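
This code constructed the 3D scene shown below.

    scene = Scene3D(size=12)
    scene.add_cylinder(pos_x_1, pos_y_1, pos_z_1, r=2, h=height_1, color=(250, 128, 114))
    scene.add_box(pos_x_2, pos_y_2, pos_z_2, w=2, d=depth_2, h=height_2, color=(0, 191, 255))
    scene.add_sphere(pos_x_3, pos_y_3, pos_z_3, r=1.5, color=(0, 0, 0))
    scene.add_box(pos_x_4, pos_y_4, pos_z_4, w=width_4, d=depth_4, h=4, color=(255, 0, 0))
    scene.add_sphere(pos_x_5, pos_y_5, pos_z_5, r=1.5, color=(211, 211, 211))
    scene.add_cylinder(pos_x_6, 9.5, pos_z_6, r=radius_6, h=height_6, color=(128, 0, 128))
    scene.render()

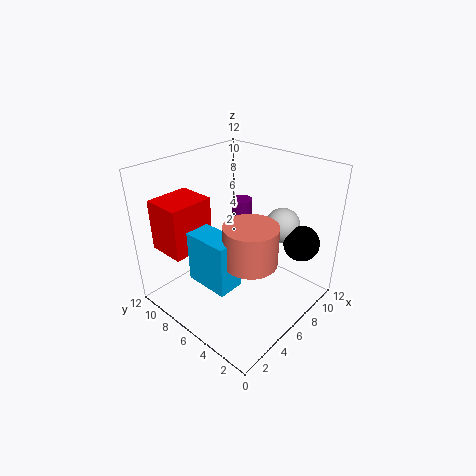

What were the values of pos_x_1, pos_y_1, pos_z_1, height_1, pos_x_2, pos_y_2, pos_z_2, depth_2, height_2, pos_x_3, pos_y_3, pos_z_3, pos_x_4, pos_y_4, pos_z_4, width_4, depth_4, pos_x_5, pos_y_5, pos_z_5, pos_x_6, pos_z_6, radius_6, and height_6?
pos_x_1 = 4
pos_y_1 = 3
pos_z_1 = 6
height_1 = 3
pos_x_2 = 1.5
pos_y_2 = 3.5
pos_z_2 = 4
depth_2 = 3.5
height_2 = 4
pos_x_3 = 9.5
pos_y_3 = 2
pos_z_3 = 5.5
pos_x_4 = 0.5
pos_y_4 = 7
pos_z_4 = 6
width_4 = 3.5
depth_4 = 3
pos_x_5 = 9.5
pos_y_5 = 4
pos_z_5 = 6.5
pos_x_6 = 10.5
pos_z_6 = 3
radius_6 = 1
height_6 = 4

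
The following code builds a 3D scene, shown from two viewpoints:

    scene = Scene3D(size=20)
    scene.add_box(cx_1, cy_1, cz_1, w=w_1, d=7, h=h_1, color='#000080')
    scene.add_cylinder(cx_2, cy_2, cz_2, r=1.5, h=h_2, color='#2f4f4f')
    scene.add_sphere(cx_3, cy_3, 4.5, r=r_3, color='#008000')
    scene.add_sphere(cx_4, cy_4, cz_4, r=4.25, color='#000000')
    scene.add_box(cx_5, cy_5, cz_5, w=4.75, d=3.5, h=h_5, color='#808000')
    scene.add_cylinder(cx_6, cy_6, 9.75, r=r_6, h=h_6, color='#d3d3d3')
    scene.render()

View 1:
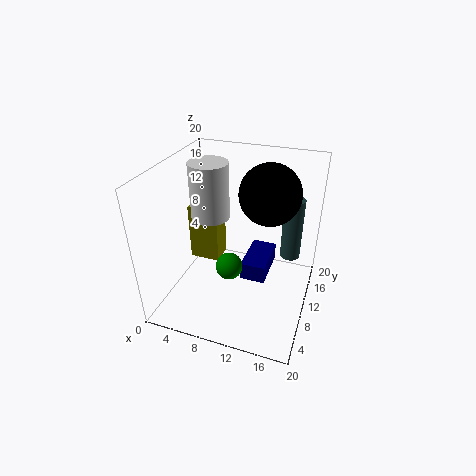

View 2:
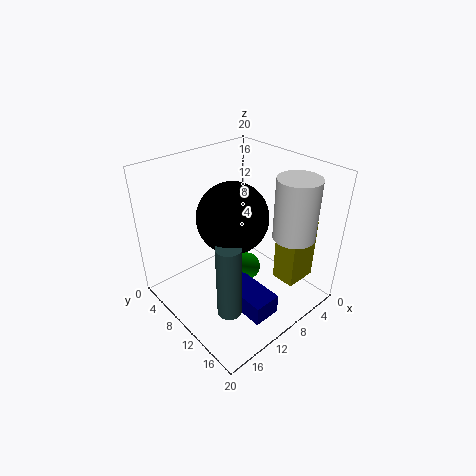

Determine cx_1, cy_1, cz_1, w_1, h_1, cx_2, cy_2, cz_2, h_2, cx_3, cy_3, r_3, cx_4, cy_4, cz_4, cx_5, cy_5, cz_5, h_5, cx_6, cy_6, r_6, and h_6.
cx_1 = 10
cy_1 = 11
cz_1 = 2
w_1 = 3.75
h_1 = 2.75
cx_2 = 16.5
cy_2 = 15.75
cz_2 = 4.75
h_2 = 9.5
cx_3 = 8.5
cy_3 = 10.25
r_3 = 2
cx_4 = 13.5
cy_4 = 13
cz_4 = 15.75
cx_5 = 0.75
cy_5 = 13
cz_5 = 2.75
h_5 = 9
cx_6 = 3.75
cy_6 = 14.75
r_6 = 3
h_6 = 8.75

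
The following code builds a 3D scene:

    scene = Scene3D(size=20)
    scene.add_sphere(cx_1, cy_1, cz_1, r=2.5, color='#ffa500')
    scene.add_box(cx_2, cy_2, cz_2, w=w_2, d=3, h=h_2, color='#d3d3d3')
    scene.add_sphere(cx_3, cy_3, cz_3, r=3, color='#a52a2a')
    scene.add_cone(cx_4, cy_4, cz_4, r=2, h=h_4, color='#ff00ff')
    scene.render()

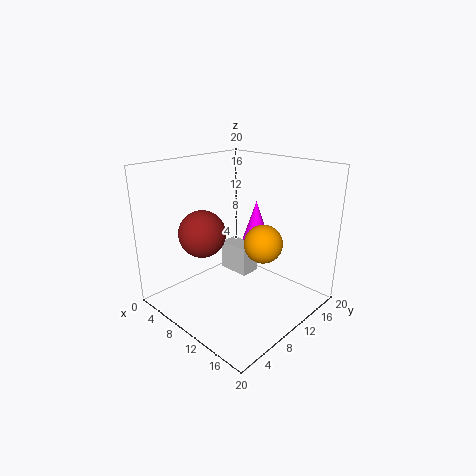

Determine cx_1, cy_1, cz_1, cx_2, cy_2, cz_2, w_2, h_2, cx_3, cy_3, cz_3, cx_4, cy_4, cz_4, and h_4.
cx_1 = 14.5, cy_1 = 10, cz_1 = 10.5, cx_2 = 3.5, cy_2 = 13, cz_2 = 2, w_2 = 5, h_2 = 4.5, cx_3 = 9, cy_3 = 4.5, cz_3 = 12, cx_4 = 9, cy_4 = 15, cz_4 = 8, h_4 = 6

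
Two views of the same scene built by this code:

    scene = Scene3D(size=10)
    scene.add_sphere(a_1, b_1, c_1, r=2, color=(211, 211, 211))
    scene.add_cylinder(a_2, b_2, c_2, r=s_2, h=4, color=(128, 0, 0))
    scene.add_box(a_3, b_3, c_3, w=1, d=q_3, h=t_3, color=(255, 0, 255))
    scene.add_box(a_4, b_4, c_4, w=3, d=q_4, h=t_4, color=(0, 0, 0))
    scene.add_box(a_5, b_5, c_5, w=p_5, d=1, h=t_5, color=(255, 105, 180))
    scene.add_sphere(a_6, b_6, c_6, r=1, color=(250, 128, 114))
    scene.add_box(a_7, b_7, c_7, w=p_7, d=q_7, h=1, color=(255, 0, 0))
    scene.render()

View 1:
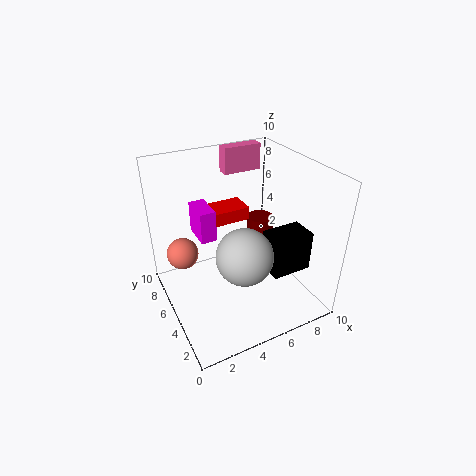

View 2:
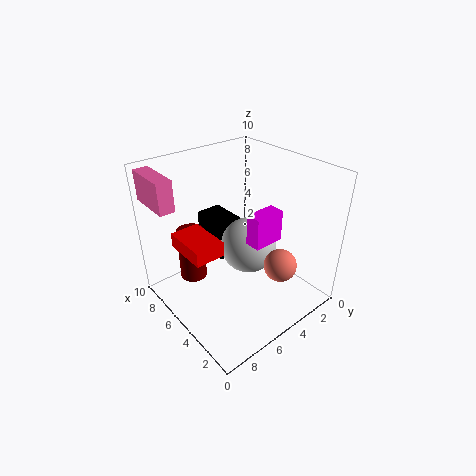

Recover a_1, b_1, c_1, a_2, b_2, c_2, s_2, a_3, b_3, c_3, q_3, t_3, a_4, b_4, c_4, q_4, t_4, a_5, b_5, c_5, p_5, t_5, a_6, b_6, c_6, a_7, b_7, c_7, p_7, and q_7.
a_1 = 5, b_1 = 4, c_1 = 4, a_2 = 8, b_2 = 7, c_2 = 1, s_2 = 1, a_3 = 2, b_3 = 4, c_3 = 6, q_3 = 2, t_3 = 2, a_4 = 7, b_4 = 3, c_4 = 2, q_4 = 2, t_4 = 3, a_5 = 6, b_5 = 9, c_5 = 8, p_5 = 3, t_5 = 2, a_6 = 1, b_6 = 5, c_6 = 5, a_7 = 4, b_7 = 7, c_7 = 5, p_7 = 3, q_7 = 2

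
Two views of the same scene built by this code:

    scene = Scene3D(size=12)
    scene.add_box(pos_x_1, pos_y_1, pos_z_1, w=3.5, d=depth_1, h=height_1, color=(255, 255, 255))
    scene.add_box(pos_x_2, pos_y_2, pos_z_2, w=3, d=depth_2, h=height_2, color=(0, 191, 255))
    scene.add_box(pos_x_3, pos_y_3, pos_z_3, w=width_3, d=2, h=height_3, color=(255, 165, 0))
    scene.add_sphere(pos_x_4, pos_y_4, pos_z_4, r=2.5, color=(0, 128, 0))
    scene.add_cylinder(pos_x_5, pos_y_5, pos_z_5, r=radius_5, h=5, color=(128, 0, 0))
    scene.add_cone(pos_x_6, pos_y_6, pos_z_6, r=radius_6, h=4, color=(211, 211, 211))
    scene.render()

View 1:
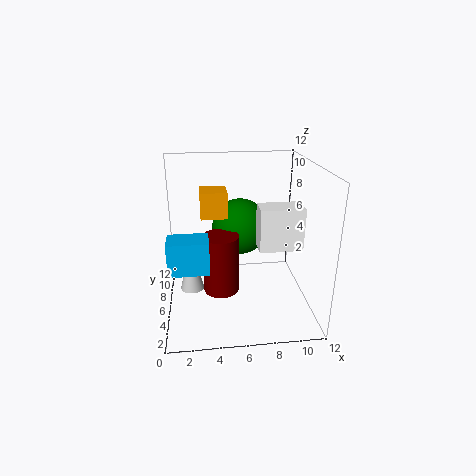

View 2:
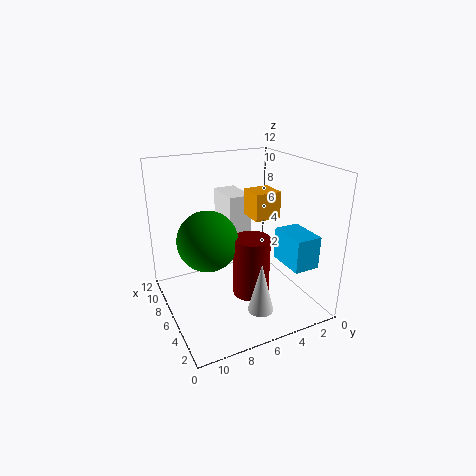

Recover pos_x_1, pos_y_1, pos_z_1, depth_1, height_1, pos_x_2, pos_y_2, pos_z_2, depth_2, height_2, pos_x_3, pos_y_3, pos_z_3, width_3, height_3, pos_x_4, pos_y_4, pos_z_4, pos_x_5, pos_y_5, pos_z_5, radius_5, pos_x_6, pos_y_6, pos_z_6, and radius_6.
pos_x_1 = 7.5, pos_y_1 = 4, pos_z_1 = 5.5, depth_1 = 2, height_1 = 3.5, pos_x_2 = 0.5, pos_y_2 = 2, pos_z_2 = 5, depth_2 = 2, height_2 = 2.5, pos_x_3 = 3, pos_y_3 = 4, pos_z_3 = 8.5, width_3 = 2, height_3 = 2, pos_x_4 = 6.5, pos_y_4 = 8.5, pos_z_4 = 6, pos_x_5 = 4.5, pos_y_5 = 5.5, pos_z_5 = 1.5, radius_5 = 1.5, pos_x_6 = 2, pos_y_6 = 6, pos_z_6 = 1.5, radius_6 = 1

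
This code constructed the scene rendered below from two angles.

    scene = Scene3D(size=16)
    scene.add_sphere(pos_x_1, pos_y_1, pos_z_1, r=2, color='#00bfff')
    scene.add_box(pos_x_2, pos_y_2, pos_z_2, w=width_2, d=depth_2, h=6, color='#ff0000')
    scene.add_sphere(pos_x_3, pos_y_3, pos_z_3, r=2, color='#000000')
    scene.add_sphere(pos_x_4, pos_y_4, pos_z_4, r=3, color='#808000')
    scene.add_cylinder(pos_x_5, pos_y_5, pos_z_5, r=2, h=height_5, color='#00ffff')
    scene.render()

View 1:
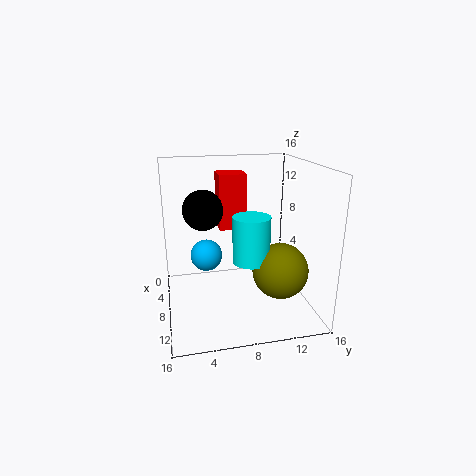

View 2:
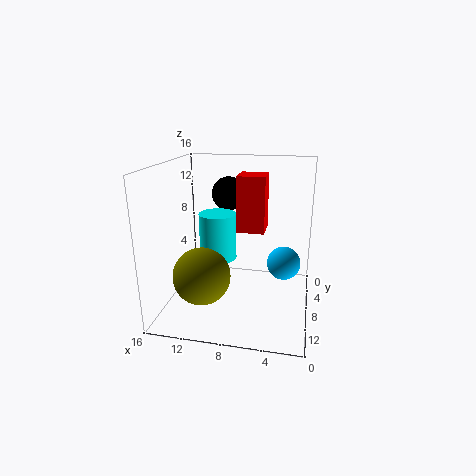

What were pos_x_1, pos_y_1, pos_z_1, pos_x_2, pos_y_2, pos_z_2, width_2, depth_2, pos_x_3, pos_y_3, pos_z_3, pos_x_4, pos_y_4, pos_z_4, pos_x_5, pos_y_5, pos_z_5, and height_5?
pos_x_1 = 3
pos_y_1 = 5
pos_z_1 = 4
pos_x_2 = 5
pos_y_2 = 6
pos_z_2 = 9
width_2 = 3
depth_2 = 3
pos_x_3 = 10
pos_y_3 = 4
pos_z_3 = 12
pos_x_4 = 11
pos_y_4 = 12
pos_z_4 = 5
pos_x_5 = 10
pos_y_5 = 9
pos_z_5 = 6
height_5 = 5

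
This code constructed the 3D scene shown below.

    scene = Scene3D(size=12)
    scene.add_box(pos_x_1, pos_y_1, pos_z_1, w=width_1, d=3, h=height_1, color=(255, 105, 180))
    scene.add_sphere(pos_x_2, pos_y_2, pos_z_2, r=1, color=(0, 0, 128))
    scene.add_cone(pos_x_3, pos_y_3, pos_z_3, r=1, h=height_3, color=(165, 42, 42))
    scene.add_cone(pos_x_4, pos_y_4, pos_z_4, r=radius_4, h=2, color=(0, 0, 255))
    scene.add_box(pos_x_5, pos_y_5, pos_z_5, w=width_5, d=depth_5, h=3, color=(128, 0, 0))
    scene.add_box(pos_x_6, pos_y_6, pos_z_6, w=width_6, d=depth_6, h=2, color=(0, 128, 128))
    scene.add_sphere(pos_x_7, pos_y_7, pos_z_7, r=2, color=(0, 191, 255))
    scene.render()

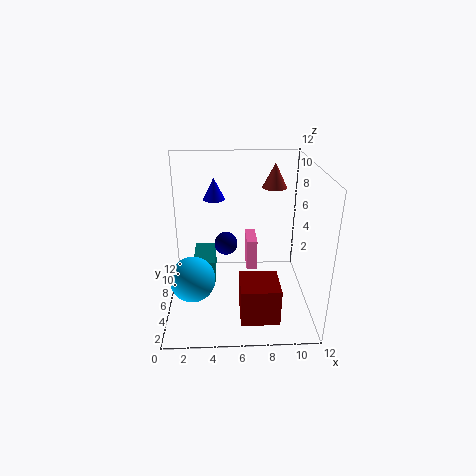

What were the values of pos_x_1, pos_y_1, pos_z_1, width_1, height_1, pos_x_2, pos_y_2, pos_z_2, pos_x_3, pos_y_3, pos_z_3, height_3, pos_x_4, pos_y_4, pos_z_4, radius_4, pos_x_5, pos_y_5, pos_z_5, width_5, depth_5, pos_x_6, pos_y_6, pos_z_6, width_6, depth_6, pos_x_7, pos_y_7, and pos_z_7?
pos_x_1 = 7
pos_y_1 = 9
pos_z_1 = 1
width_1 = 1
height_1 = 3
pos_x_2 = 5
pos_y_2 = 7
pos_z_2 = 5
pos_x_3 = 9
pos_y_3 = 7
pos_z_3 = 10
height_3 = 2
pos_x_4 = 4
pos_y_4 = 10
pos_z_4 = 8
radius_4 = 1
pos_x_5 = 6
pos_y_5 = 1
pos_z_5 = 1
width_5 = 3
depth_5 = 3
pos_x_6 = 2
pos_y_6 = 7
pos_z_6 = 1
width_6 = 2
depth_6 = 4
pos_x_7 = 2
pos_y_7 = 6
pos_z_7 = 2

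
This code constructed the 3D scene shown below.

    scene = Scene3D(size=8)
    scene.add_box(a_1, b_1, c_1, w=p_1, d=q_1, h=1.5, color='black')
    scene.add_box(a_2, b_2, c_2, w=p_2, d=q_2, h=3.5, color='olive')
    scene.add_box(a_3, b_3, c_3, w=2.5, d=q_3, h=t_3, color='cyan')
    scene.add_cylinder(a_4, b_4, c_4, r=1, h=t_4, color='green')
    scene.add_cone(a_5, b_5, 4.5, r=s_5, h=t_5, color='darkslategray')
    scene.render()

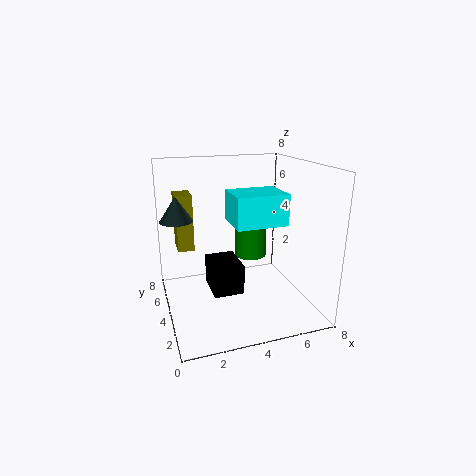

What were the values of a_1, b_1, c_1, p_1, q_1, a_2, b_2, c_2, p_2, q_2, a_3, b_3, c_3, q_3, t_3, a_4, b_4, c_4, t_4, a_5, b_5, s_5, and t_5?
a_1 = 2
b_1 = 1.5
c_1 = 2
p_1 = 1.5
q_1 = 2
a_2 = 1
b_2 = 6.5
c_2 = 2.5
p_2 = 1
q_2 = 1.5
a_3 = 3
b_3 = 1
c_3 = 5.5
q_3 = 2
t_3 = 1.5
a_4 = 5.5
b_4 = 6
c_4 = 2
t_4 = 3
a_5 = 1
b_5 = 6.5
s_5 = 1
t_5 = 1.5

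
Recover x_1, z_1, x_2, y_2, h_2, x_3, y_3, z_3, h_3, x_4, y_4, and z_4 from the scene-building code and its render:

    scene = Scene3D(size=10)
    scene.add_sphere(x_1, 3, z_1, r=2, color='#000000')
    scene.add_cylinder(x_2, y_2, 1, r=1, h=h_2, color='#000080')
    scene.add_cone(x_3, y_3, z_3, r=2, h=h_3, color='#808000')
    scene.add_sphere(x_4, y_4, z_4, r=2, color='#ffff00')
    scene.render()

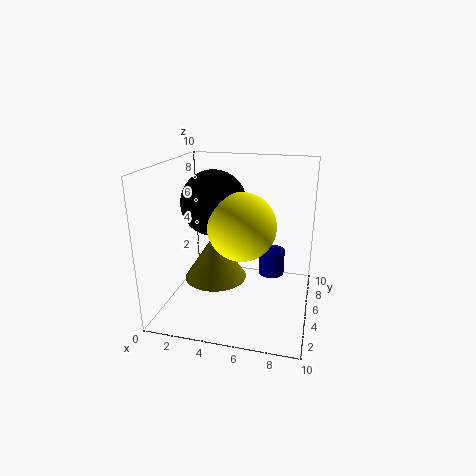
x_1 = 4; z_1 = 8; x_2 = 7; y_2 = 8; h_2 = 2; x_3 = 4; y_3 = 3; z_3 = 3; h_3 = 3; x_4 = 6; y_4 = 2; z_4 = 7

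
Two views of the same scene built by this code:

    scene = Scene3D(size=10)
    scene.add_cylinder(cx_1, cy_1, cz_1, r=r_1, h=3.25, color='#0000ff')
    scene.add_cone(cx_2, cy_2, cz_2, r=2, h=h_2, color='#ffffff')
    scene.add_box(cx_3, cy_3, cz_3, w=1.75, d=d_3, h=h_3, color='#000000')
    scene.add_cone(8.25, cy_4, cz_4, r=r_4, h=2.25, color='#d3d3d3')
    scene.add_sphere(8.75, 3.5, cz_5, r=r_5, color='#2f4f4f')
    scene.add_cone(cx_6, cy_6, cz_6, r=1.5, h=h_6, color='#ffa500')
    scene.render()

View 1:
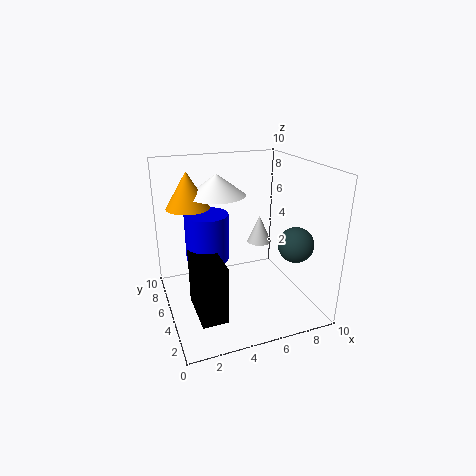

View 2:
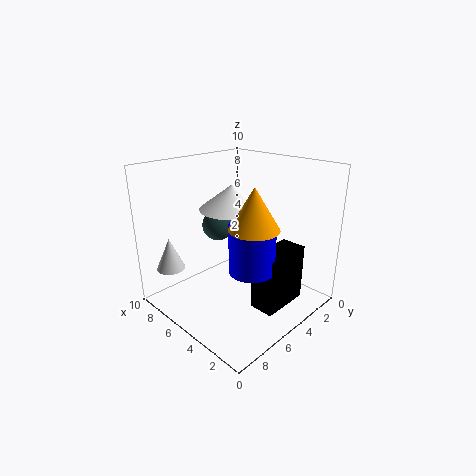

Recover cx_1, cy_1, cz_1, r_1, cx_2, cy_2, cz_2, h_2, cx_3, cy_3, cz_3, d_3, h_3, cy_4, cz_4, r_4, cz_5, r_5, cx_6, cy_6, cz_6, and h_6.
cx_1 = 3
cy_1 = 5.75
cz_1 = 3.5
r_1 = 1.5
cx_2 = 4
cy_2 = 6.5
cz_2 = 7.75
h_2 = 1.5
cx_3 = 1.5
cy_3 = 2
cz_3 = 0.5
d_3 = 3.5
h_3 = 4
cy_4 = 8.5
cz_4 = 2.75
r_4 = 1
cz_5 = 4.5
r_5 = 1.25
cx_6 = 2
cy_6 = 6.75
cz_6 = 7
h_6 = 2.5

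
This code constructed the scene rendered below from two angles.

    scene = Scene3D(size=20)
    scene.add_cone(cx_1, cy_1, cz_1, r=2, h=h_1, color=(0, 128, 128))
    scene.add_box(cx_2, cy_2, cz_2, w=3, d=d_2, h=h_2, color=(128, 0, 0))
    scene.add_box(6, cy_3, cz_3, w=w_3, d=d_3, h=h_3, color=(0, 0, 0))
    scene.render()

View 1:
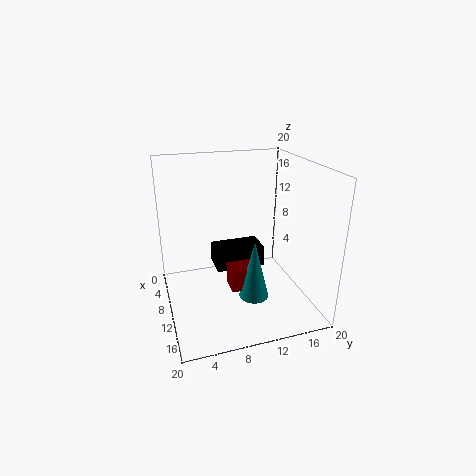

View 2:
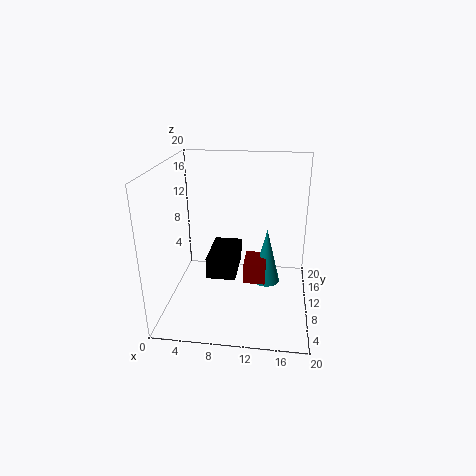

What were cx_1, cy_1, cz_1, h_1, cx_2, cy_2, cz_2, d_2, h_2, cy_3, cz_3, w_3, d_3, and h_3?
cx_1 = 14; cy_1 = 11; cz_1 = 3; h_1 = 8; cx_2 = 11; cy_2 = 8; cz_2 = 4; d_2 = 4; h_2 = 3; cy_3 = 7; cz_3 = 5; w_3 = 4; d_3 = 7; h_3 = 3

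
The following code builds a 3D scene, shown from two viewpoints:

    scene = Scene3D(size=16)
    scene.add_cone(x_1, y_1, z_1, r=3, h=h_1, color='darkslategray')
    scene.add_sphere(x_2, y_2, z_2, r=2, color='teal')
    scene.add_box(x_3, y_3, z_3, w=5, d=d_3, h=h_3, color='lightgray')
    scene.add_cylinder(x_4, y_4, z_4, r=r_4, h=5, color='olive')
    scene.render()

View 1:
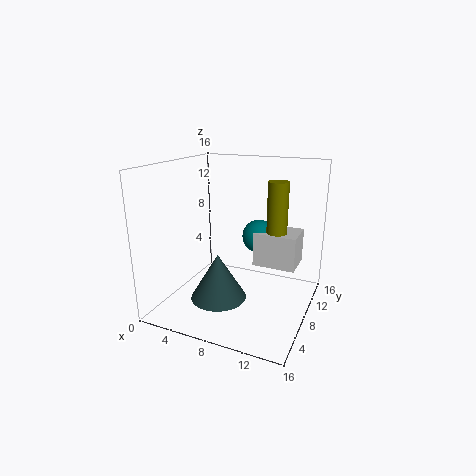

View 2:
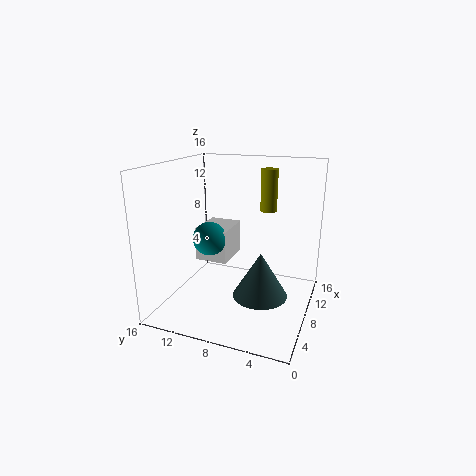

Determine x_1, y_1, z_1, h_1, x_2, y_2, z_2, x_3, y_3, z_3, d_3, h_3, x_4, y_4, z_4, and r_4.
x_1 = 7, y_1 = 5, z_1 = 2, h_1 = 5, x_2 = 9, y_2 = 12, z_2 = 7, x_3 = 9, y_3 = 10, z_3 = 4, d_3 = 4, h_3 = 4, x_4 = 13, y_4 = 6, z_4 = 10, r_4 = 1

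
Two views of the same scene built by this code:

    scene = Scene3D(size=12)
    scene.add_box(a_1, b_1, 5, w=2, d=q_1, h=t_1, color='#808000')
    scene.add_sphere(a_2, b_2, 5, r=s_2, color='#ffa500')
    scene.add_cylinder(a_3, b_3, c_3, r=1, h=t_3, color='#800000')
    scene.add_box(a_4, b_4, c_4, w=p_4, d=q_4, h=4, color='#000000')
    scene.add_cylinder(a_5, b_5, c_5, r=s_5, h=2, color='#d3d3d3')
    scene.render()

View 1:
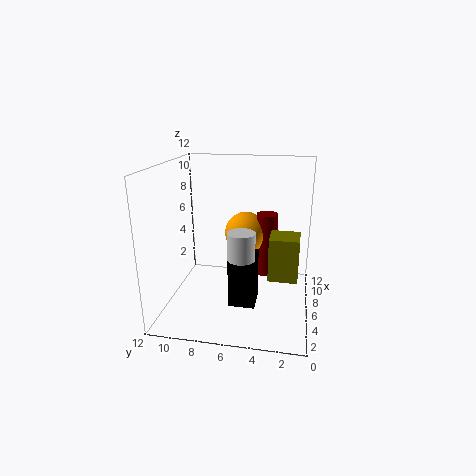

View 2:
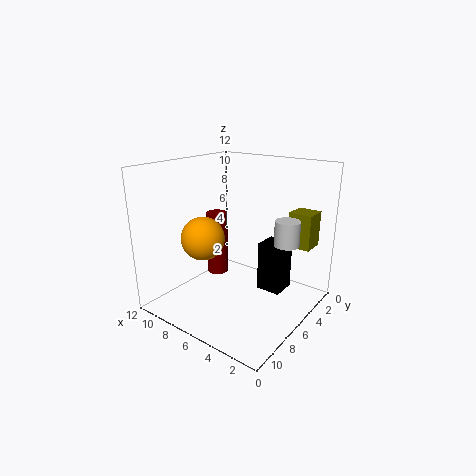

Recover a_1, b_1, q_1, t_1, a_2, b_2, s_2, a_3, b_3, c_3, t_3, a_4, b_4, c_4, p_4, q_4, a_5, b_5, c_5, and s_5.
a_1 = 1; b_1 = 1; q_1 = 2; t_1 = 3; a_2 = 10; b_2 = 6; s_2 = 2; a_3 = 10; b_3 = 4; c_3 = 1; t_3 = 6; a_4 = 2; b_4 = 4; c_4 = 2; p_4 = 2; q_4 = 2; a_5 = 2; b_5 = 5; c_5 = 6; s_5 = 1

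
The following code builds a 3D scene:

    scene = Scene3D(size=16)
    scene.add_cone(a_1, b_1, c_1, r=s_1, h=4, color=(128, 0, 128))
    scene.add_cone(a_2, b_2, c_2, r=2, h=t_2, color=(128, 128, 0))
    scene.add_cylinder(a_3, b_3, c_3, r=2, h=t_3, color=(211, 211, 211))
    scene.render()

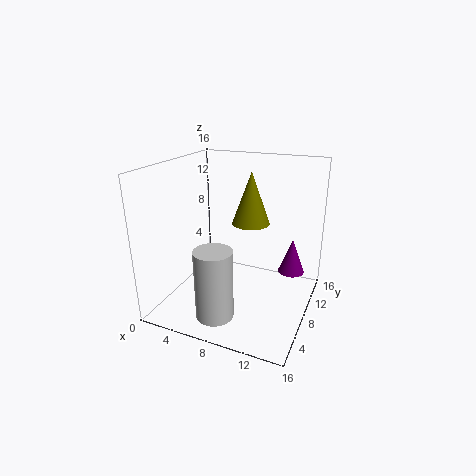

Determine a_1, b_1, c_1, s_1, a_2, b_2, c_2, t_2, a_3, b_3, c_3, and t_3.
a_1 = 13.5, b_1 = 11, c_1 = 3.5, s_1 = 1.5, a_2 = 9.5, b_2 = 8, c_2 = 10, t_2 = 5.5, a_3 = 7.5, b_3 = 3, c_3 = 1, t_3 = 7.5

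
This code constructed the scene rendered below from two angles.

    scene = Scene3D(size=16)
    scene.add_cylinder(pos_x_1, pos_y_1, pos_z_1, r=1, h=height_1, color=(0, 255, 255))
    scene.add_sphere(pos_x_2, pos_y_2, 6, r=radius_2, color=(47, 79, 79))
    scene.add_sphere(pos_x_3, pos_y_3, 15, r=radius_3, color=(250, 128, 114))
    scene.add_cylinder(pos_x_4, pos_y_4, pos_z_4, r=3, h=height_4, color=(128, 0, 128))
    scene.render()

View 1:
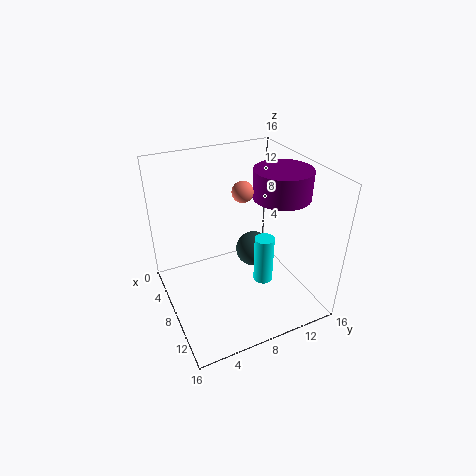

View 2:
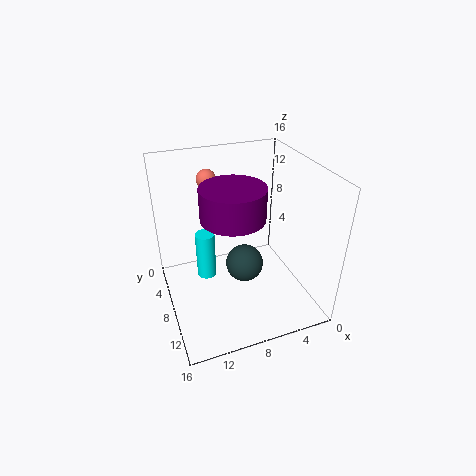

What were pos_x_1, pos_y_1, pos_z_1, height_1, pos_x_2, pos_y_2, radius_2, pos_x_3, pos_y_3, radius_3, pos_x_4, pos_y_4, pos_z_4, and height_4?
pos_x_1 = 12, pos_y_1 = 9, pos_z_1 = 5, height_1 = 5, pos_x_2 = 8, pos_y_2 = 10, radius_2 = 2, pos_x_3 = 11, pos_y_3 = 7, radius_3 = 1, pos_x_4 = 10, pos_y_4 = 12, pos_z_4 = 13, height_4 = 3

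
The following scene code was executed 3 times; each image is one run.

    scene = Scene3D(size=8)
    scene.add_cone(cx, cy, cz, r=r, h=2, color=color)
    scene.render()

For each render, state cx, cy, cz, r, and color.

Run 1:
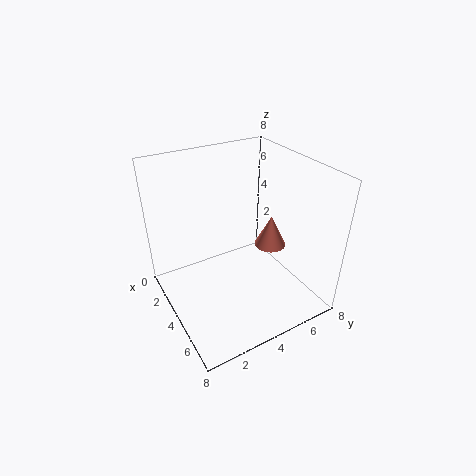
cx = 3
cy = 7
cz = 2
r = 1
color = 'salmon'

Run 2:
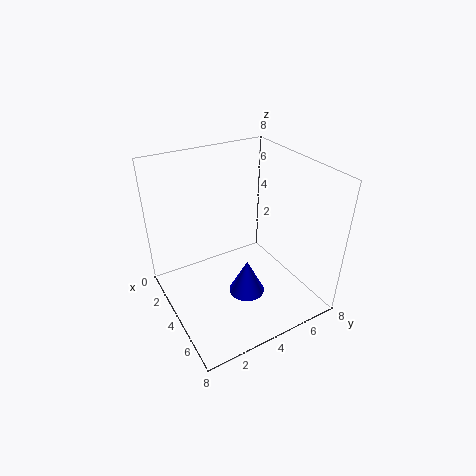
cx = 5
cy = 4
cz = 1
r = 1
color = 'blue'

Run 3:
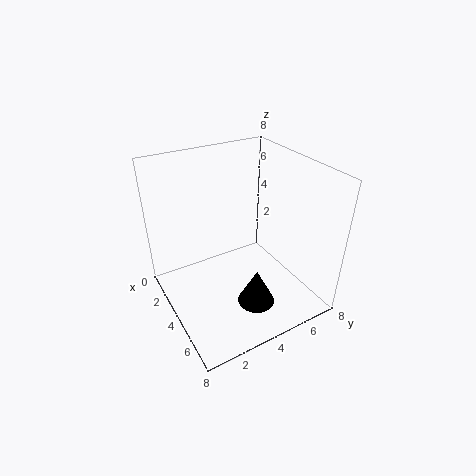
cx = 6
cy = 4
cz = 1
r = 1
color = 'black'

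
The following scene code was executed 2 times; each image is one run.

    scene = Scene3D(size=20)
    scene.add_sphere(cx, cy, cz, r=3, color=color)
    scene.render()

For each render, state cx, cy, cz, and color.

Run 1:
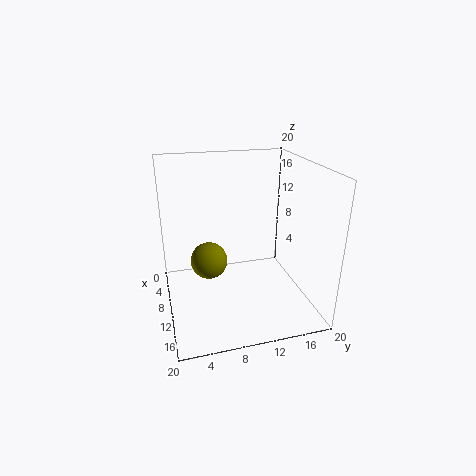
cx = 3; cy = 7; cz = 3; color = 'olive'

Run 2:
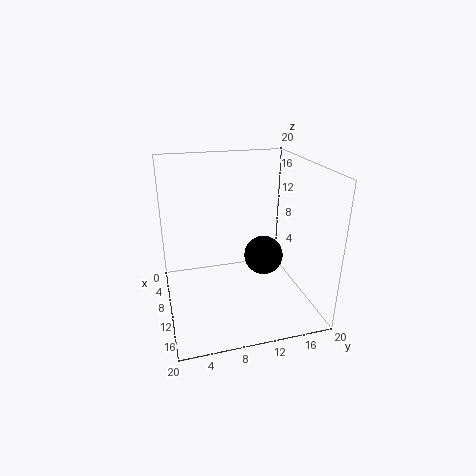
cx = 7; cy = 15; cz = 5; color = 'black'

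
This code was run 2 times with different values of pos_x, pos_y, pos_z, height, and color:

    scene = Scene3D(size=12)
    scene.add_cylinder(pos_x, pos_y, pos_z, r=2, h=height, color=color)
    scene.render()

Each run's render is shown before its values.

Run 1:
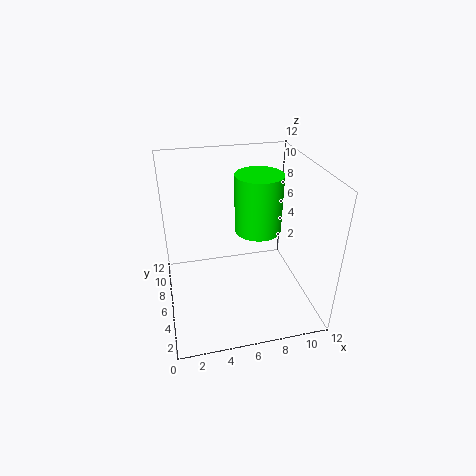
pos_x = 8
pos_y = 7
pos_z = 6
height = 5
color = 'lime'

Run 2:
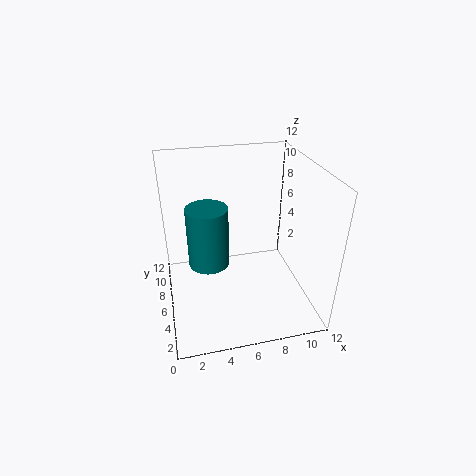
pos_x = 4
pos_y = 10
pos_z = 1
height = 6
color = 'teal'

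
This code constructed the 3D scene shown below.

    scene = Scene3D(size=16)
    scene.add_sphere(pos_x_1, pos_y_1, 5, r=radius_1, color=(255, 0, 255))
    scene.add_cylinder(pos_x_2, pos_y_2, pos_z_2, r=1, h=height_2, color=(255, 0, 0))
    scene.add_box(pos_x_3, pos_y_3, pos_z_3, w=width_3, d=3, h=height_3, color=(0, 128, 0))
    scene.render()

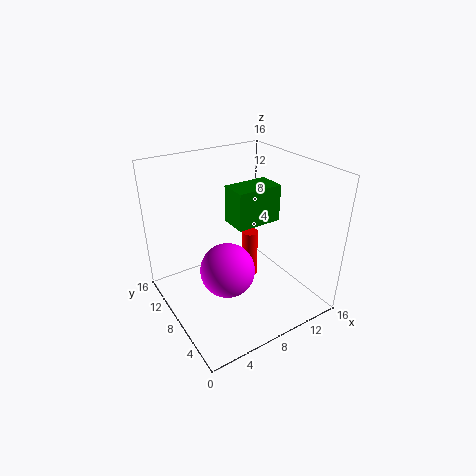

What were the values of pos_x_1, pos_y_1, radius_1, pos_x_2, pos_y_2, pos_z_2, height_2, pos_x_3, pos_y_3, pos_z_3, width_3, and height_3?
pos_x_1 = 6; pos_y_1 = 7; radius_1 = 3; pos_x_2 = 11; pos_y_2 = 10; pos_z_2 = 1; height_2 = 6; pos_x_3 = 7; pos_y_3 = 6; pos_z_3 = 10; width_3 = 5; height_3 = 4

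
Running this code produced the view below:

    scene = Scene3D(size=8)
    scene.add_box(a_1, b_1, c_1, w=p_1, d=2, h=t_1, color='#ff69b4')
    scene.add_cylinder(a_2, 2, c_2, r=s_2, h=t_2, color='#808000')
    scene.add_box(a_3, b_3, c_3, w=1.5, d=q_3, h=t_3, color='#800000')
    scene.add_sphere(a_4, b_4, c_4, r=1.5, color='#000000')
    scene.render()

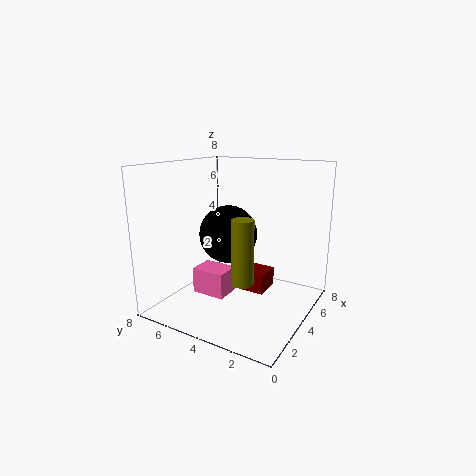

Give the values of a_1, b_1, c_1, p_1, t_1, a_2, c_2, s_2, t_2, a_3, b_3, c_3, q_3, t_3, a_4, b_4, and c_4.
a_1 = 3
b_1 = 4.5
c_1 = 0.5
p_1 = 1.5
t_1 = 1.5
a_2 = 1
c_2 = 3
s_2 = 0.5
t_2 = 3
a_3 = 3
b_3 = 2
c_3 = 1.5
q_3 = 1.5
t_3 = 1
a_4 = 3
b_4 = 4
c_4 = 4.5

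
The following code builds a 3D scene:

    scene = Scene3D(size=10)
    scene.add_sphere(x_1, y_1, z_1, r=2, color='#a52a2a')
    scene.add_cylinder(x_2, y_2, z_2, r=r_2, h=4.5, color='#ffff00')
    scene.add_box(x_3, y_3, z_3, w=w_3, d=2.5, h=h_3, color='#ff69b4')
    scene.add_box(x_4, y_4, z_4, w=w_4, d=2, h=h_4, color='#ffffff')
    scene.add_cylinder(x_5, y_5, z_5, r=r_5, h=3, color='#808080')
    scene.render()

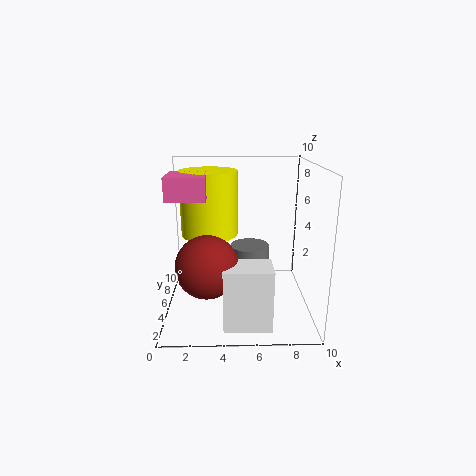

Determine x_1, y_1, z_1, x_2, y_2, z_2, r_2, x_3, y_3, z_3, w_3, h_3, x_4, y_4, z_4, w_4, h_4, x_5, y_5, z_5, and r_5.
x_1 = 3, y_1 = 2.5, z_1 = 4, x_2 = 3, y_2 = 6, z_2 = 5, r_2 = 2, x_3 = 0.5, y_3 = 3, z_3 = 8, w_3 = 2.5, h_3 = 1.5, x_4 = 4, y_4 = 0.5, z_4 = 0.5, w_4 = 3, h_4 = 4, x_5 = 6, y_5 = 7.5, z_5 = 0.5, r_5 = 1.5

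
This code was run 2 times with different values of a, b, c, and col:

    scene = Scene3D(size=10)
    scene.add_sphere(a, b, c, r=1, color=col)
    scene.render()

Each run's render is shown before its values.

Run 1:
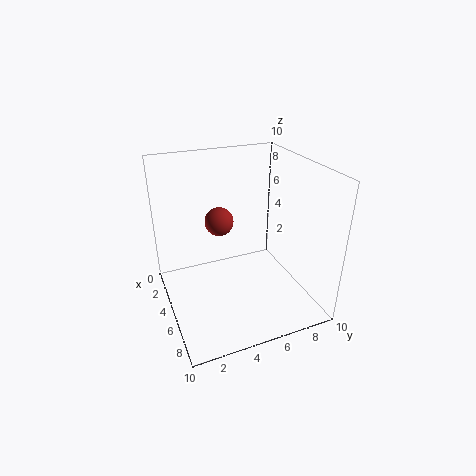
a = 4; b = 4; c = 6; col = 'brown'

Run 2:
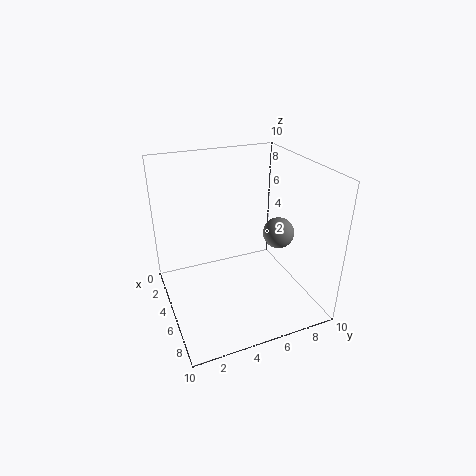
a = 7; b = 7; c = 6; col = 'gray'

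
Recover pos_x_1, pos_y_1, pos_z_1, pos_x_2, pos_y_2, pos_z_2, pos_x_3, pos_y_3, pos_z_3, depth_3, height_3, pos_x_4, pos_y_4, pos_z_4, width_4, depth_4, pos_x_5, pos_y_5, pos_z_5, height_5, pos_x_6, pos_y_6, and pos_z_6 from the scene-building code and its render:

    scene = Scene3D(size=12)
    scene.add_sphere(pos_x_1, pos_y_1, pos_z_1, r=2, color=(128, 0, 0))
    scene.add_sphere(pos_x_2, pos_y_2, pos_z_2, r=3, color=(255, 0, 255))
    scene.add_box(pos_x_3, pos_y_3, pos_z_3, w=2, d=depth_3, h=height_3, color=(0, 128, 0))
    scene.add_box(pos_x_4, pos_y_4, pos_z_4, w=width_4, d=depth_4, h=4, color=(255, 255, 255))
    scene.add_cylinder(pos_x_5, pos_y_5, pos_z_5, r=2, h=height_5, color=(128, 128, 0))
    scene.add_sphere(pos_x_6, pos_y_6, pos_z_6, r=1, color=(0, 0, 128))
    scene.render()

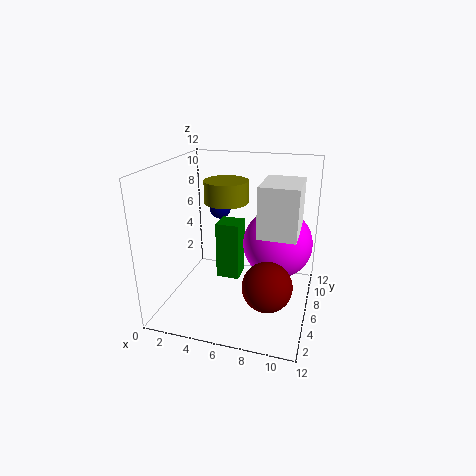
pos_x_1 = 9
pos_y_1 = 4
pos_z_1 = 3
pos_x_2 = 9
pos_y_2 = 8
pos_z_2 = 5
pos_x_3 = 4
pos_y_3 = 6
pos_z_3 = 2
depth_3 = 2
height_3 = 5
pos_x_4 = 8
pos_y_4 = 4
pos_z_4 = 7
width_4 = 3
depth_4 = 4
pos_x_5 = 4
pos_y_5 = 9
pos_z_5 = 8
height_5 = 2
pos_x_6 = 3
pos_y_6 = 10
pos_z_6 = 7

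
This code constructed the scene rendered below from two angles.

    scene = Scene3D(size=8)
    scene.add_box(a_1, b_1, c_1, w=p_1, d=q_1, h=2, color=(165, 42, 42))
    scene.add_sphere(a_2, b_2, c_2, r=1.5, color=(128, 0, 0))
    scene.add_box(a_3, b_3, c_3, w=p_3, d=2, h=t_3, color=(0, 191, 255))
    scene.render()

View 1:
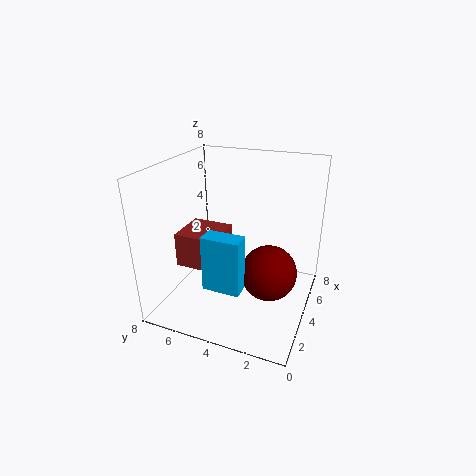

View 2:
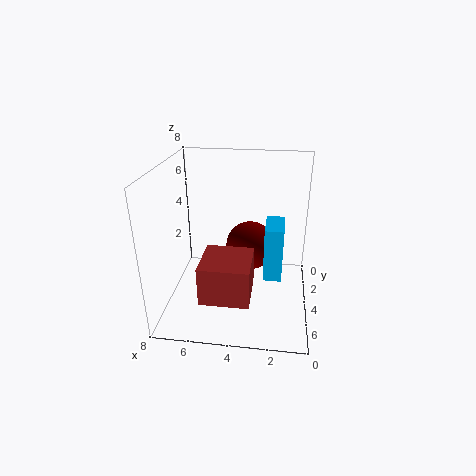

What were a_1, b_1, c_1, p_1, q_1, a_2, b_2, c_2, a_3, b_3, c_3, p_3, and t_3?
a_1 = 3; b_1 = 5; c_1 = 2; p_1 = 2.5; q_1 = 2.5; a_2 = 3.5; b_2 = 2; c_2 = 2.5; a_3 = 1.5; b_3 = 3; c_3 = 2; p_3 = 1; t_3 = 3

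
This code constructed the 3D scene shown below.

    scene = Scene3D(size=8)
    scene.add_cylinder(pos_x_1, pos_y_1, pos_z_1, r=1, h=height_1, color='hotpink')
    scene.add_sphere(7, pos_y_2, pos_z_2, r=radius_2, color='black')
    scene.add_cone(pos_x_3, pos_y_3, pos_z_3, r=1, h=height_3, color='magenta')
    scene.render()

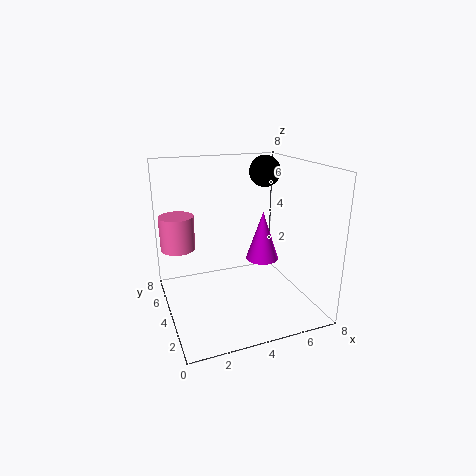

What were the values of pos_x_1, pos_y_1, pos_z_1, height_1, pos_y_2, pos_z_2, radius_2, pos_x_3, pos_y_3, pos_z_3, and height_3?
pos_x_1 = 1, pos_y_1 = 6, pos_z_1 = 3, height_1 = 2, pos_y_2 = 7, pos_z_2 = 7, radius_2 = 1, pos_x_3 = 6, pos_y_3 = 5, pos_z_3 = 2, height_3 = 3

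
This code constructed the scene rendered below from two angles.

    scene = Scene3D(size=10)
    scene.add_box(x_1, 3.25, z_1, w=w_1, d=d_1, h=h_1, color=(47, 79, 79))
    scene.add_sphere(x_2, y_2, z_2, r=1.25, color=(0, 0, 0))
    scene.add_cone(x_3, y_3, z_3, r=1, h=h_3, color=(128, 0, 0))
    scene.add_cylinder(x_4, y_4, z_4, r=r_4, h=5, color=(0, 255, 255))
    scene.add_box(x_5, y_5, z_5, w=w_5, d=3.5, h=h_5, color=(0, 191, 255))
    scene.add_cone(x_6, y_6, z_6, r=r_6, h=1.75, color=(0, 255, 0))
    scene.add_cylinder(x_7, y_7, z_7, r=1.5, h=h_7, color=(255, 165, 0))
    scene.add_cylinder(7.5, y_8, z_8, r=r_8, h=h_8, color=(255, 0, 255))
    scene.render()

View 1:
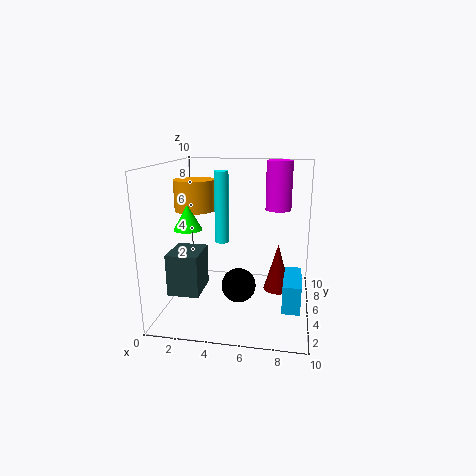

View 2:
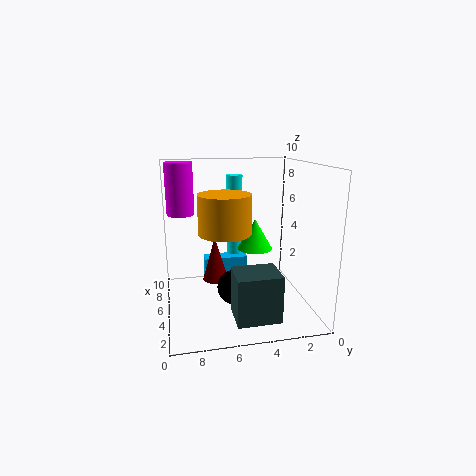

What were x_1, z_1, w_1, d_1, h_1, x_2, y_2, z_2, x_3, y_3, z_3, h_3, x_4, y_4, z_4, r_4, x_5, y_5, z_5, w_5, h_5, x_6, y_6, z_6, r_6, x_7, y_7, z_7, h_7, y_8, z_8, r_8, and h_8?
x_1 = 0.25
z_1 = 1
w_1 = 2.25
d_1 = 2.75
h_1 = 3
x_2 = 5
y_2 = 5.25
z_2 = 1.25
x_3 = 7.75
y_3 = 6.25
z_3 = 0.75
h_3 = 3.5
x_4 = 3.75
y_4 = 5.5
z_4 = 4.5
r_4 = 0.5
x_5 = 8.25
y_5 = 3.5
z_5 = 0.25
w_5 = 1.25
h_5 = 2
x_6 = 1.5
y_6 = 4.75
z_6 = 5.5
r_6 = 1
x_7 = 1.5
y_7 = 6.5
z_7 = 6.5
h_7 = 2.25
y_8 = 8.75
z_8 = 6.25
r_8 = 1
h_8 = 3.75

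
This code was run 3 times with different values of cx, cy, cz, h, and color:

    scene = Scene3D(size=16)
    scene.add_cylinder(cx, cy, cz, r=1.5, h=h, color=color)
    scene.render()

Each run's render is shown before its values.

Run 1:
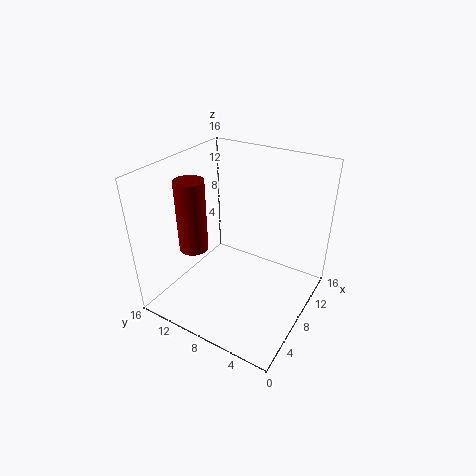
cx = 4, cy = 11, cz = 8, h = 7.5, color = 'maroon'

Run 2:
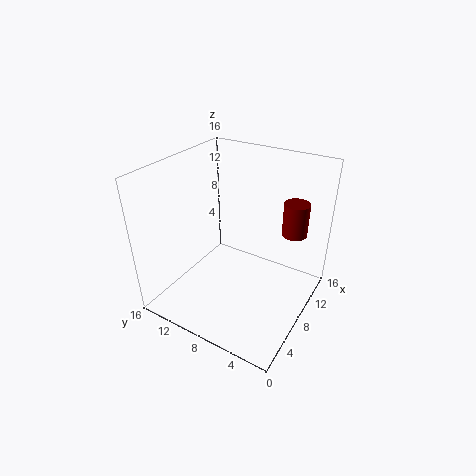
cx = 13.5, cy = 3.5, cz = 7, h = 4, color = 'maroon'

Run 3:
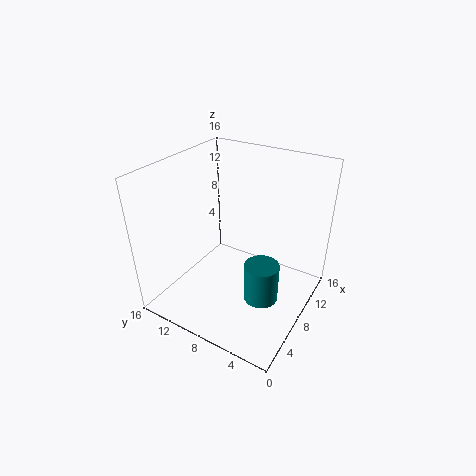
cx = 2, cy = 2, cz = 7, h = 3.5, color = 'teal'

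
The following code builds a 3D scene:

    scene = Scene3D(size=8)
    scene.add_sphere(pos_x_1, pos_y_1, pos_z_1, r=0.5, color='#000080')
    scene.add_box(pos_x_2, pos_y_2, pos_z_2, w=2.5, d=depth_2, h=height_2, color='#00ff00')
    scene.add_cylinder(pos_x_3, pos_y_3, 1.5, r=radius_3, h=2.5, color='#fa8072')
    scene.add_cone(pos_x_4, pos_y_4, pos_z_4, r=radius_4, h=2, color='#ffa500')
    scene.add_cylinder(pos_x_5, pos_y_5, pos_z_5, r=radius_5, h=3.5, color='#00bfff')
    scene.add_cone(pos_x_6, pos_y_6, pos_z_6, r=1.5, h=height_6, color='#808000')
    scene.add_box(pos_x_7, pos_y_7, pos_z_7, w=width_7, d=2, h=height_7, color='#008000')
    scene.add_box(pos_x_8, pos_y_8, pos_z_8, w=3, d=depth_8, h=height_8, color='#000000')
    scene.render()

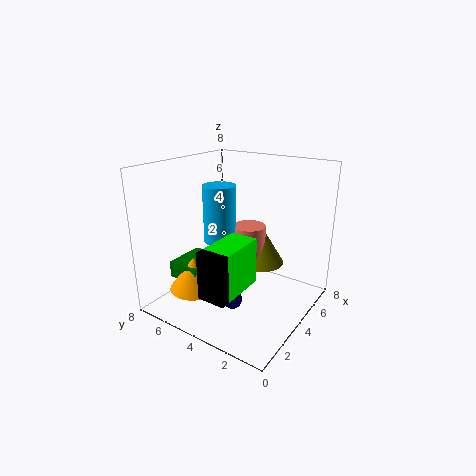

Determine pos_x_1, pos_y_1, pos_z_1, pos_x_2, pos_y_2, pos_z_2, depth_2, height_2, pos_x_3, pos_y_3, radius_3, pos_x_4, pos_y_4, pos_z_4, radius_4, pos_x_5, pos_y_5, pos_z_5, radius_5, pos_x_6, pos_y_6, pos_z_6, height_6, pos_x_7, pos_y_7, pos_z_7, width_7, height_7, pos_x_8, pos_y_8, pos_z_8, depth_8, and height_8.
pos_x_1 = 2; pos_y_1 = 3; pos_z_1 = 1.5; pos_x_2 = 1; pos_y_2 = 2.5; pos_z_2 = 2; depth_2 = 1.5; height_2 = 2.5; pos_x_3 = 6; pos_y_3 = 4.5; radius_3 = 1; pos_x_4 = 3; pos_y_4 = 6.5; pos_z_4 = 0.5; radius_4 = 1.5; pos_x_5 = 5; pos_y_5 = 6; pos_z_5 = 3; radius_5 = 1; pos_x_6 = 6.5; pos_y_6 = 4; pos_z_6 = 1.5; height_6 = 2.5; pos_x_7 = 2.5; pos_y_7 = 6; pos_z_7 = 1; width_7 = 2.5; height_7 = 1; pos_x_8 = 0.5; pos_y_8 = 2.5; pos_z_8 = 2; depth_8 = 1.5; height_8 = 2.5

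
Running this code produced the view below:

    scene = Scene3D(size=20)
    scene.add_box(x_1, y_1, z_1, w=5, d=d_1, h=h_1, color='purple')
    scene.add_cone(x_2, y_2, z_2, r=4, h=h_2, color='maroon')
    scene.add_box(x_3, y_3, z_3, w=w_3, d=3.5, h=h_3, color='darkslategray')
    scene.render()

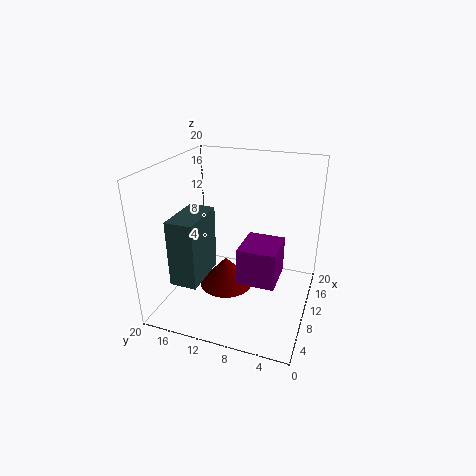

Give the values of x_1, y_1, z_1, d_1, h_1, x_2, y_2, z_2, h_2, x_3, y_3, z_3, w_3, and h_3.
x_1 = 2.5
y_1 = 3
z_1 = 8
d_1 = 4.5
h_1 = 4.5
x_2 = 11.5
y_2 = 12.5
z_2 = 1
h_2 = 4.5
x_3 = 1.5
y_3 = 12.5
z_3 = 6.5
w_3 = 6.5
h_3 = 8.5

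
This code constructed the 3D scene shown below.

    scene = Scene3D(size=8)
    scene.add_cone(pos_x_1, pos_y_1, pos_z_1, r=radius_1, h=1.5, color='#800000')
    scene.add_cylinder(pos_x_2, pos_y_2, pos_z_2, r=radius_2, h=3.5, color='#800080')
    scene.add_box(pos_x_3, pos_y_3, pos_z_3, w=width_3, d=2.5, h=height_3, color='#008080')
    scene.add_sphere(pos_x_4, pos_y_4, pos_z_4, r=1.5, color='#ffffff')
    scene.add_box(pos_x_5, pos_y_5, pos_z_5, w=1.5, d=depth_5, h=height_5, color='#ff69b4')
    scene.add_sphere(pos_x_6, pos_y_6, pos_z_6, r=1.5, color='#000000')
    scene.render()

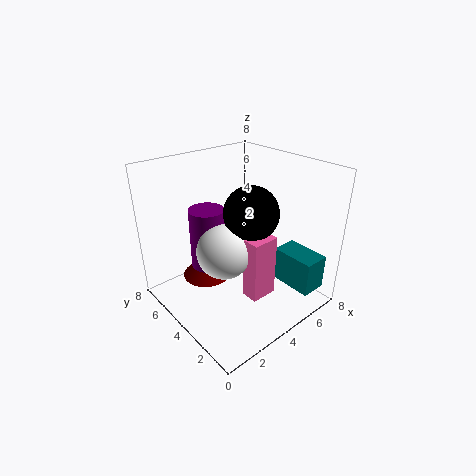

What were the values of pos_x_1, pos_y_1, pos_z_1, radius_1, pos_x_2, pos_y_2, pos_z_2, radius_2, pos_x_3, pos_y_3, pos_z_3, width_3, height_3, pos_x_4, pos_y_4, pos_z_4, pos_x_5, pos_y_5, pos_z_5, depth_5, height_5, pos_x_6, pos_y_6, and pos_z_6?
pos_x_1 = 3.5, pos_y_1 = 6.5, pos_z_1 = 0.5, radius_1 = 1.5, pos_x_2 = 3, pos_y_2 = 5.5, pos_z_2 = 2, radius_2 = 1, pos_x_3 = 6, pos_y_3 = 0.5, pos_z_3 = 1, width_3 = 1.5, height_3 = 2, pos_x_4 = 3, pos_y_4 = 4, pos_z_4 = 3.5, pos_x_5 = 3.5, pos_y_5 = 2, pos_z_5 = 1, depth_5 = 1, height_5 = 3.5, pos_x_6 = 4.5, pos_y_6 = 3.5, pos_z_6 = 5.5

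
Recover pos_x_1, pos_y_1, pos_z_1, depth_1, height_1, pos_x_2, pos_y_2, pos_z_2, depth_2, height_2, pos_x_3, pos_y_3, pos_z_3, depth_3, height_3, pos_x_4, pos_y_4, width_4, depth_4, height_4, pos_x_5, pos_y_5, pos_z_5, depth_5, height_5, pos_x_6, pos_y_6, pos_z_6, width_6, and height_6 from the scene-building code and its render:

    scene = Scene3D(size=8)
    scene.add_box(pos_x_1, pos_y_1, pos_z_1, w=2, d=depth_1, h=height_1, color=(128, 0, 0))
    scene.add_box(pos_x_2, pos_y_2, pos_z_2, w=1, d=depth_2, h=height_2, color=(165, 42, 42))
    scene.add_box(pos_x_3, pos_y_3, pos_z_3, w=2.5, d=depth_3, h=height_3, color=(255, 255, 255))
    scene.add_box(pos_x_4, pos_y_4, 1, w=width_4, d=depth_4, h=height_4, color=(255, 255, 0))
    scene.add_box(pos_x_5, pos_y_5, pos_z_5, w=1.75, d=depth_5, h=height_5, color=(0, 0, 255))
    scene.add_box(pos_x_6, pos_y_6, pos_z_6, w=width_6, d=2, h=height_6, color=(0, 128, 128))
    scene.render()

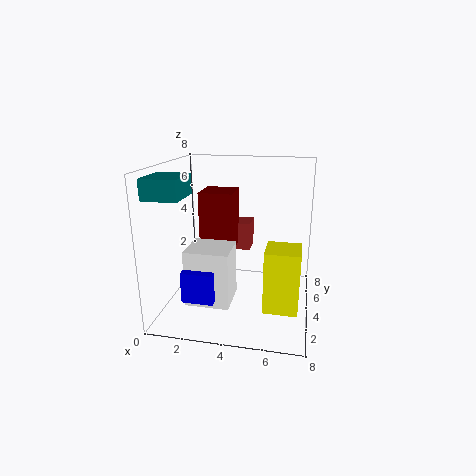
pos_x_1 = 1.5, pos_y_1 = 4.75, pos_z_1 = 2.75, depth_1 = 2, height_1 = 3.5, pos_x_2 = 3.25, pos_y_2 = 6.5, pos_z_2 = 2.25, depth_2 = 1.5, height_2 = 1.75, pos_x_3 = 1.25, pos_y_3 = 2.5, pos_z_3 = 0.25, depth_3 = 2.25, height_3 = 3.25, pos_x_4 = 5.75, pos_y_4 = 1.5, width_4 = 1.75, depth_4 = 1.75, height_4 = 3.25, pos_x_5 = 1.25, pos_y_5 = 2, pos_z_5 = 0.75, depth_5 = 1.25, height_5 = 1.75, pos_x_6 = 0.25, pos_y_6 = 0.5, pos_z_6 = 6.75, width_6 = 1.75, height_6 = 1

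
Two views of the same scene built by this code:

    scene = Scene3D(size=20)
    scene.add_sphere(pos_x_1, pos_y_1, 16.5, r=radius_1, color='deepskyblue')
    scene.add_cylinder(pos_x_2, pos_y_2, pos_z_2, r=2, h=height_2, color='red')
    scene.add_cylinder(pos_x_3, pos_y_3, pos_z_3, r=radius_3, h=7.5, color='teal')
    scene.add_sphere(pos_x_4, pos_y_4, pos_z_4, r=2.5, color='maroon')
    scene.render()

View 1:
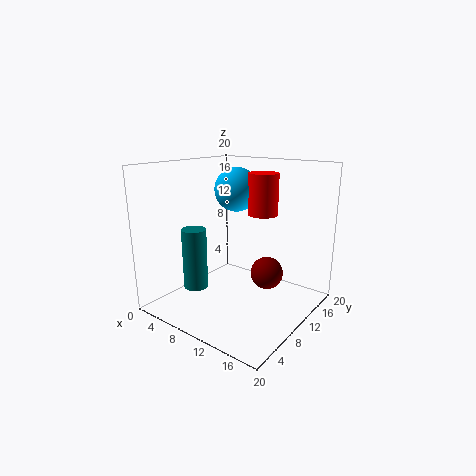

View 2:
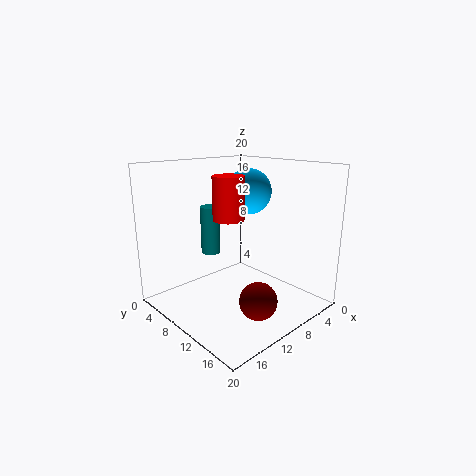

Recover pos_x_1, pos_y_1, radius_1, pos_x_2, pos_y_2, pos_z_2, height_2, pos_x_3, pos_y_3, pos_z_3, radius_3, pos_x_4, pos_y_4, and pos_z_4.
pos_x_1 = 9, pos_y_1 = 11, radius_1 = 3, pos_x_2 = 13, pos_y_2 = 11.5, pos_z_2 = 13.5, height_2 = 5.5, pos_x_3 = 9, pos_y_3 = 2.5, pos_z_3 = 5.5, radius_3 = 1.5, pos_x_4 = 11.5, pos_y_4 = 15.5, pos_z_4 = 3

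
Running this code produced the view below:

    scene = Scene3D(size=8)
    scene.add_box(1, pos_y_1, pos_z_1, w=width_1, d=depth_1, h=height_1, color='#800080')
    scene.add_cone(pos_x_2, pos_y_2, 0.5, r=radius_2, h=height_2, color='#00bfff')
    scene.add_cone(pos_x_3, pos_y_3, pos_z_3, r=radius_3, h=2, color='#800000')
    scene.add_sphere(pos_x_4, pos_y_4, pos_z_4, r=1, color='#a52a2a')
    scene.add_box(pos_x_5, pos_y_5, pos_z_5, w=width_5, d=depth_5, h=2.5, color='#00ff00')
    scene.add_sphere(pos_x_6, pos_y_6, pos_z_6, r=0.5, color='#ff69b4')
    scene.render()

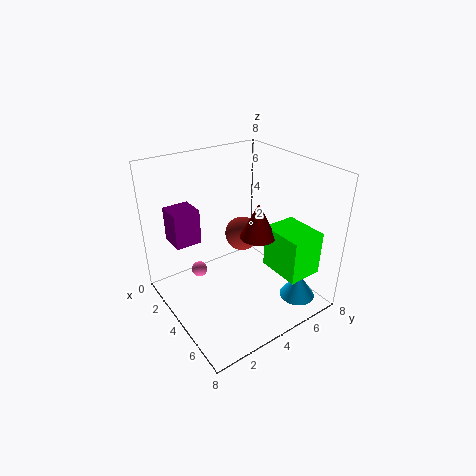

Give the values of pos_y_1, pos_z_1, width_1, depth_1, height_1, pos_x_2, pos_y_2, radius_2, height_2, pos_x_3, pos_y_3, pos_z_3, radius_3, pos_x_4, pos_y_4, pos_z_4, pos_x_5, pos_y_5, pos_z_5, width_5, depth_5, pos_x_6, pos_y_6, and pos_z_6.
pos_y_1 = 1; pos_z_1 = 3.5; width_1 = 1.5; depth_1 = 1.5; height_1 = 2; pos_x_2 = 6.5; pos_y_2 = 6.5; radius_2 = 1; height_2 = 1.5; pos_x_3 = 4.5; pos_y_3 = 5; pos_z_3 = 4; radius_3 = 1; pos_x_4 = 3; pos_y_4 = 5; pos_z_4 = 3.5; pos_x_5 = 4.5; pos_y_5 = 5.5; pos_z_5 = 2; width_5 = 2.5; depth_5 = 2; pos_x_6 = 1; pos_y_6 = 3; pos_z_6 = 0.5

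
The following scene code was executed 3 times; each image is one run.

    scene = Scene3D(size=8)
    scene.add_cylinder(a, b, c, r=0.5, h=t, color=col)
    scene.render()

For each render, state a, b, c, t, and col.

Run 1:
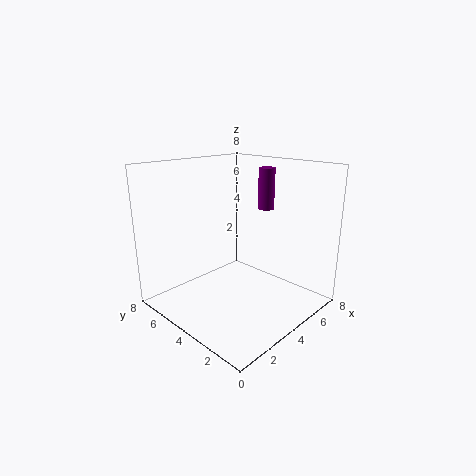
a = 7
b = 4.5
c = 5
t = 2.5
col = 'purple'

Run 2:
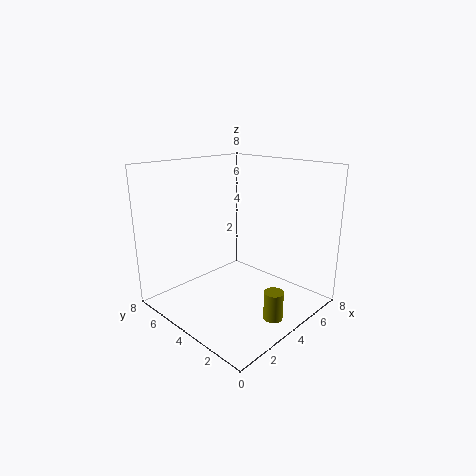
a = 3.5
b = 1
c = 0.5
t = 1.5
col = 'olive'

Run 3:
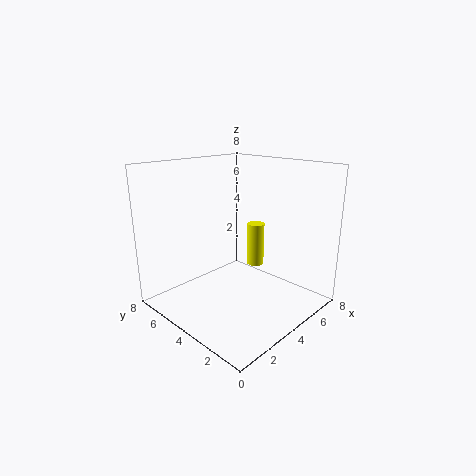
a = 5.5
b = 4
c = 2
t = 2.5
col = 'yellow'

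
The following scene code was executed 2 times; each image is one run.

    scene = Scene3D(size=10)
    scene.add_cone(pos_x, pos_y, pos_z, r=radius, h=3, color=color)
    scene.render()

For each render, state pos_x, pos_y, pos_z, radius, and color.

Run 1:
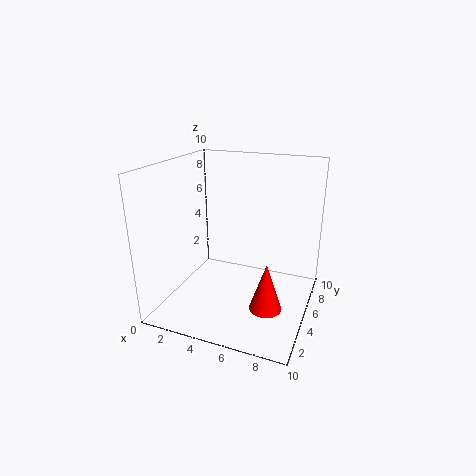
pos_x = 8, pos_y = 2, pos_z = 2, radius = 1, color = 'red'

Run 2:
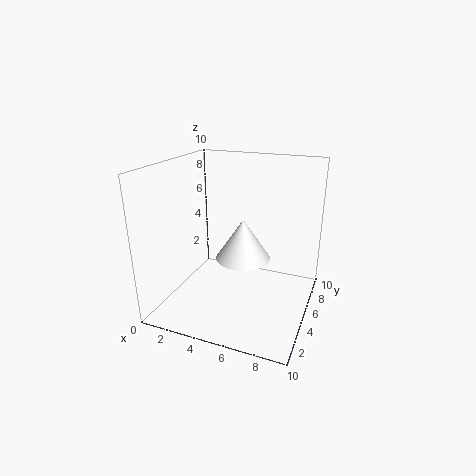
pos_x = 5, pos_y = 6, pos_z = 3, radius = 2, color = 'white'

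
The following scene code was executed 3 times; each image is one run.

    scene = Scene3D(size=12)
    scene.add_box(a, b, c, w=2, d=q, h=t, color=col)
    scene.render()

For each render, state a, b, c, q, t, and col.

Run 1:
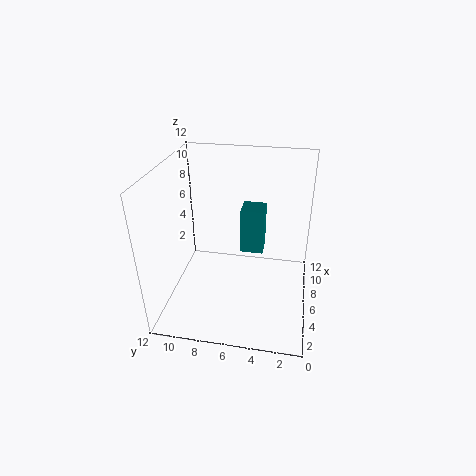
a = 7, b = 4, c = 4, q = 2, t = 4, col = 'teal'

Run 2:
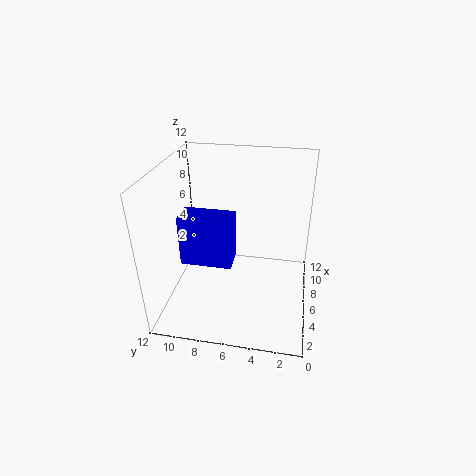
a = 3, b = 6, c = 5, q = 4, t = 4, col = 'blue'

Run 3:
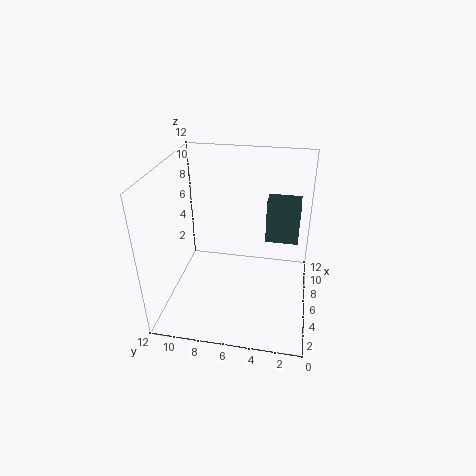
a = 9, b = 1, c = 4, q = 3, t = 4, col = 'darkslategray'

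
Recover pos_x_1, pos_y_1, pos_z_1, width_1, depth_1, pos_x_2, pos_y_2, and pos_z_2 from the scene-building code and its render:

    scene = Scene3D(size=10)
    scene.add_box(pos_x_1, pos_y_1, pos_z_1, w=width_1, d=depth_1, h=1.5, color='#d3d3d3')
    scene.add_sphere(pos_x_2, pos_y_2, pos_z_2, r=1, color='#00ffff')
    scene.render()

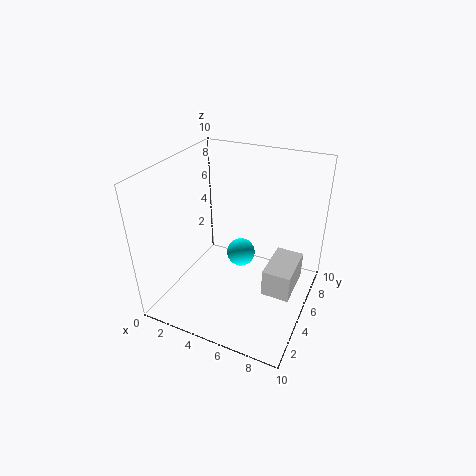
pos_x_1 = 8.5; pos_y_1 = 0.5; pos_z_1 = 5; width_1 = 1.5; depth_1 = 2.5; pos_x_2 = 5; pos_y_2 = 5.5; pos_z_2 = 3.5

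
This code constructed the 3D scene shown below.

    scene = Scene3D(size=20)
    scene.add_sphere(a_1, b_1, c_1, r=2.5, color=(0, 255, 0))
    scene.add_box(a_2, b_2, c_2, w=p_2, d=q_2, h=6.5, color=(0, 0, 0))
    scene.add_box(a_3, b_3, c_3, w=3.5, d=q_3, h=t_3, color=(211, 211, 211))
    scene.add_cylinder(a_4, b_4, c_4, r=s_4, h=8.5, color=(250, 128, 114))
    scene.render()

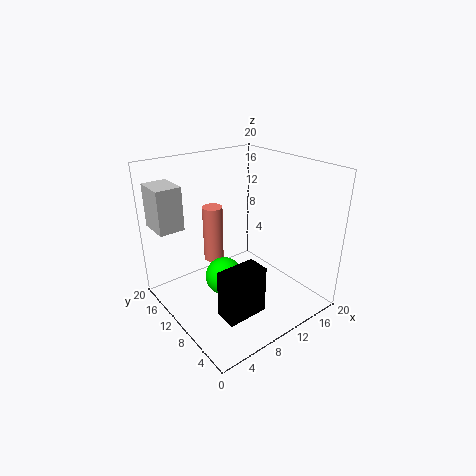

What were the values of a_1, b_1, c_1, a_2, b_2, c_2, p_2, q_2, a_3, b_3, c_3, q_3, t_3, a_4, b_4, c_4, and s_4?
a_1 = 6.5; b_1 = 8.5; c_1 = 6; a_2 = 4; b_2 = 3.5; c_2 = 2; p_2 = 5.5; q_2 = 3; a_3 = 0.5; b_3 = 14; c_3 = 11.5; q_3 = 4.5; t_3 = 6; a_4 = 9.5; b_4 = 15.5; c_4 = 4.5; s_4 = 1.5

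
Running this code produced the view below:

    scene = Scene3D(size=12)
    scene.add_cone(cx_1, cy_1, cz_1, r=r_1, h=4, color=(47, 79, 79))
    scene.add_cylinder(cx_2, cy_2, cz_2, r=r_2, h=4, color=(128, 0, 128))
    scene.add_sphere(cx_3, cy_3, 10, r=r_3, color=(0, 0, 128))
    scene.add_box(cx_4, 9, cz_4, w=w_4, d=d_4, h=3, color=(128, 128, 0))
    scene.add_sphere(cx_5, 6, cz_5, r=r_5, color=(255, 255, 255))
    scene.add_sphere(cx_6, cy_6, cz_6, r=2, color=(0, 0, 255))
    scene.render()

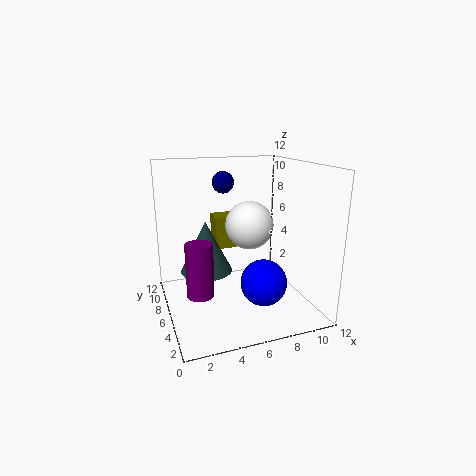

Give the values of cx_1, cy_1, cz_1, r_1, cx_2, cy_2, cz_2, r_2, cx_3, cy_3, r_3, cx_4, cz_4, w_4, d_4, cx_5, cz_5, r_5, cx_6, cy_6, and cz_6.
cx_1 = 3; cy_1 = 5; cz_1 = 4; r_1 = 2; cx_2 = 2; cy_2 = 3; cz_2 = 3; r_2 = 1; cx_3 = 6; cy_3 = 10; r_3 = 1; cx_4 = 5; cz_4 = 4; w_4 = 2; d_4 = 2; cx_5 = 7; cz_5 = 7; r_5 = 2; cx_6 = 8; cy_6 = 5; cz_6 = 2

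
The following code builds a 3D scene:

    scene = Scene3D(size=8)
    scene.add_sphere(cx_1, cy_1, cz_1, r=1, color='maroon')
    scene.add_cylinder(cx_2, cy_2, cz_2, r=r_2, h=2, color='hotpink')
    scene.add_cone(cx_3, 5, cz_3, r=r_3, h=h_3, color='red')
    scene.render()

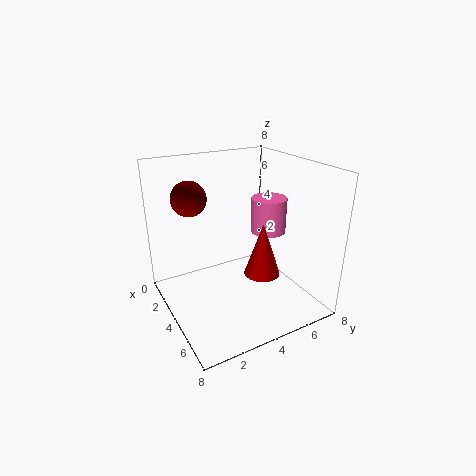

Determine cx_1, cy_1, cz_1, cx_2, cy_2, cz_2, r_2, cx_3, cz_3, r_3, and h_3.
cx_1 = 2
cy_1 = 2
cz_1 = 6
cx_2 = 4
cy_2 = 6
cz_2 = 4
r_2 = 1
cx_3 = 5
cz_3 = 2
r_3 = 1
h_3 = 3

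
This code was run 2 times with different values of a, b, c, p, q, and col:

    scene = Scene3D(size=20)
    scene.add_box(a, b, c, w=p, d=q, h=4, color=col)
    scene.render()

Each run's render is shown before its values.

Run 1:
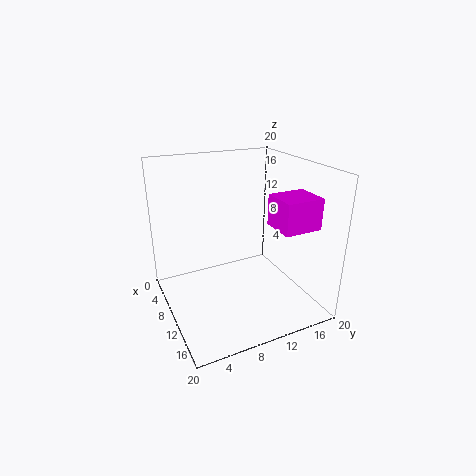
a = 13.5; b = 12.5; c = 13; p = 4.5; q = 5; col = 'magenta'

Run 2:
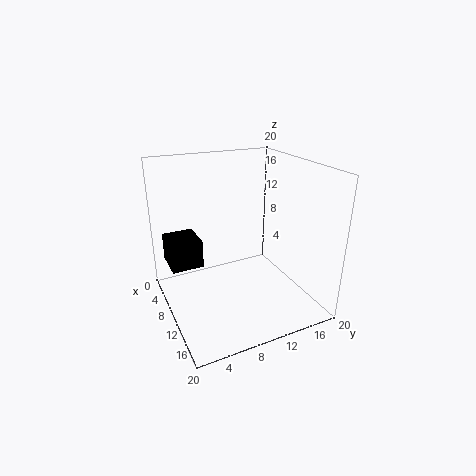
a = 3; b = 1; c = 5.5; p = 5; q = 4.5; col = 'black'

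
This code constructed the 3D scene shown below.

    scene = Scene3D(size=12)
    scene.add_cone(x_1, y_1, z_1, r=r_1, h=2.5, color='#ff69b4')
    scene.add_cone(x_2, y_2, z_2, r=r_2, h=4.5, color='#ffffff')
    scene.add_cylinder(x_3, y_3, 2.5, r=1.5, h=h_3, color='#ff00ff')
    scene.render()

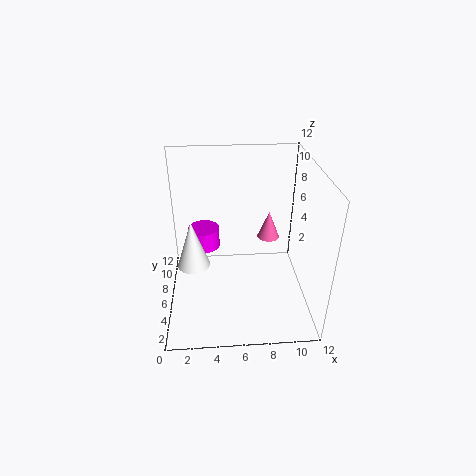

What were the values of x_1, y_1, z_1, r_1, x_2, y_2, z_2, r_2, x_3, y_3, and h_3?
x_1 = 9
y_1 = 8.5
z_1 = 4.5
r_1 = 1
x_2 = 2
y_2 = 8
z_2 = 2
r_2 = 1.5
x_3 = 3
y_3 = 10.5
h_3 = 2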